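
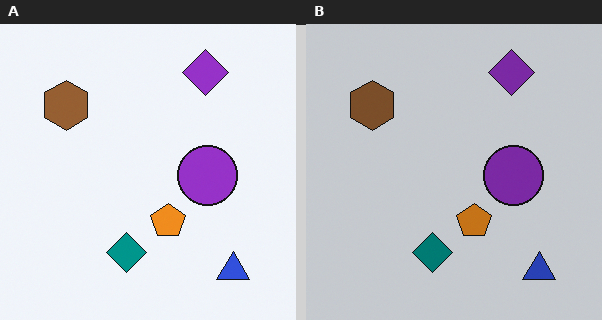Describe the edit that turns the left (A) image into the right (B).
The transformation is: darkened a little.

Every pixel — background and shapes alike — is uniformly darkened.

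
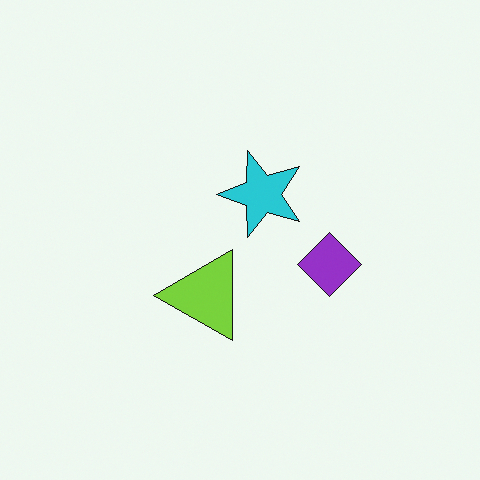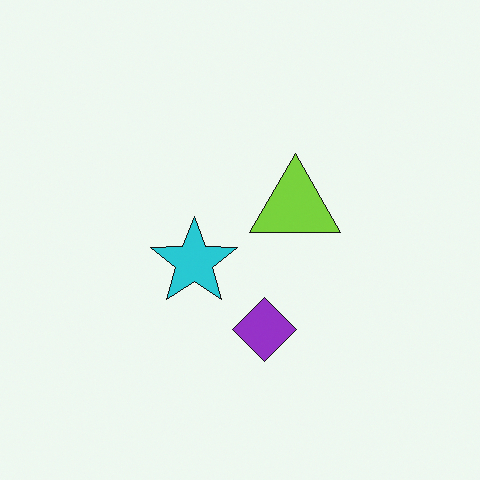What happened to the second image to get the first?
Transposed (reflected across the top-left ↔ bottom-right diagonal).

Shapes have swapped their row and column positions — what was in the top-right is now in the bottom-left — a diagonal reflection.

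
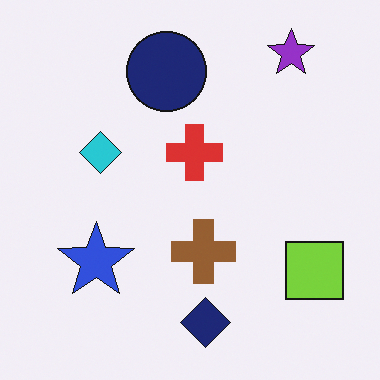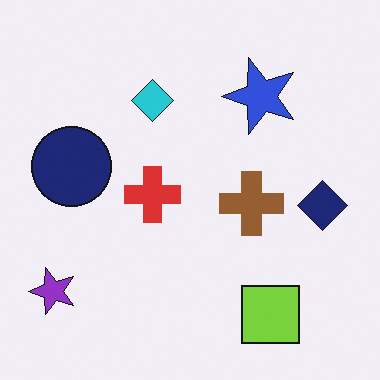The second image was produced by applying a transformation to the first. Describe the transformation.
This is the original image transposed (reflected across the top-left ↔ bottom-right diagonal).

Shapes have swapped their row and column positions — what was in the top-right is now in the bottom-left — a diagonal reflection.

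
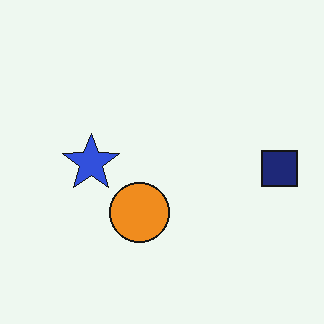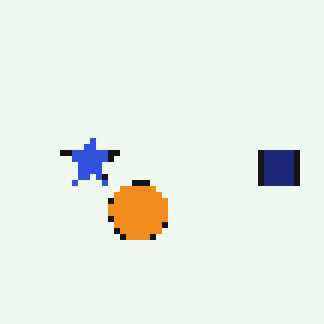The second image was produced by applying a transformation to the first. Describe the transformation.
It was moderately pixelated.

Shapes are reduced to large square blocks; fine edges and outlines are lost — a downscale-then-upscale (mosaic) effect.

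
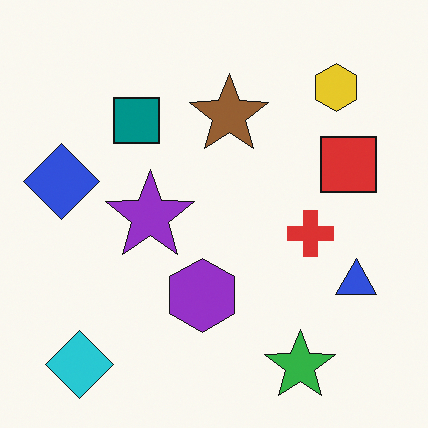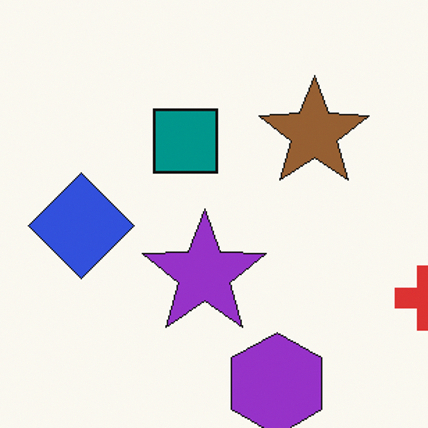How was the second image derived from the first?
It was cropped to a modestly smaller region and rescaled.

The visible shapes are larger and the field of view is narrower; shapes near the original edges may be partly or wholly outside the frame — a crop-and-rescale.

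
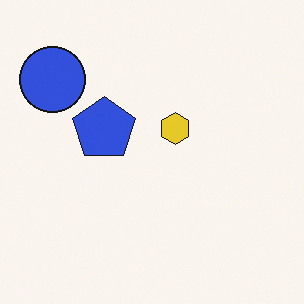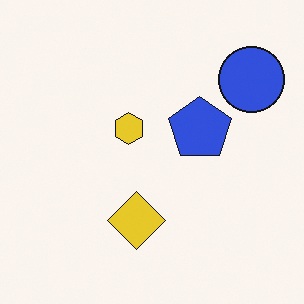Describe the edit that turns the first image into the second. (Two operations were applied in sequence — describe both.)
Flipped horizontally (left ↔ right), then overlaid with an additional yellow diamond.

The blue circle is in the top-left of the first image and the top-right of the second — shapes on opposite sides of the vertical midline have swapped in a mirror flip. A yellow diamond appears in the second image that is absent from the first.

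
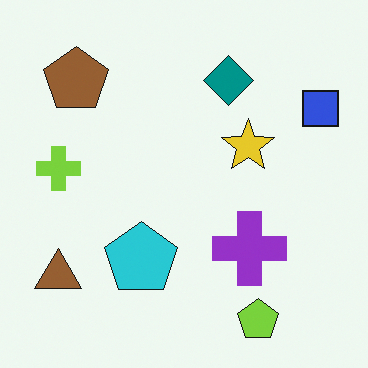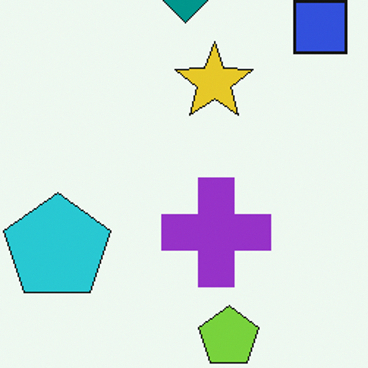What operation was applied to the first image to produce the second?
It was cropped to a modestly smaller region and rescaled.

The visible shapes are larger and the field of view is narrower; shapes near the original edges may be partly or wholly outside the frame — a crop-and-rescale.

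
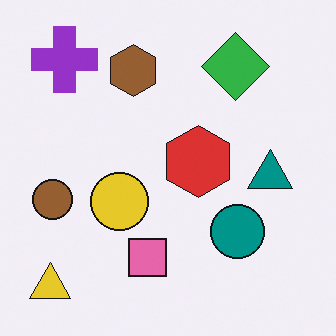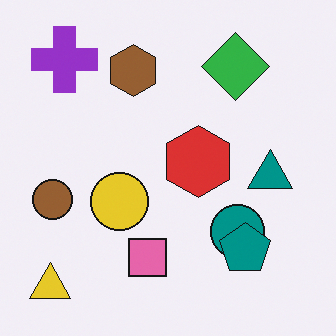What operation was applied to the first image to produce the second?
Overlaid with an additional teal pentagon.

A teal pentagon appears in the second image that is absent from the first.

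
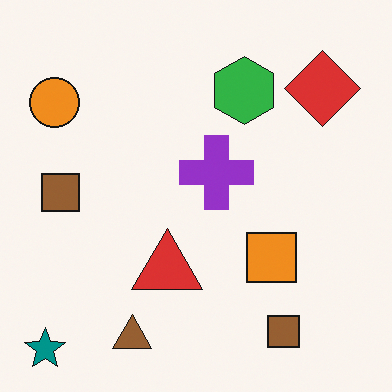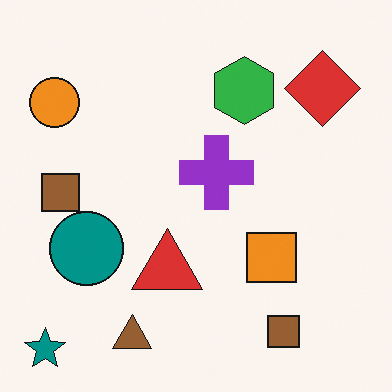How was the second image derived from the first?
The transformation is: overlaid with an additional teal circle.

A teal circle appears in the second image that is absent from the first.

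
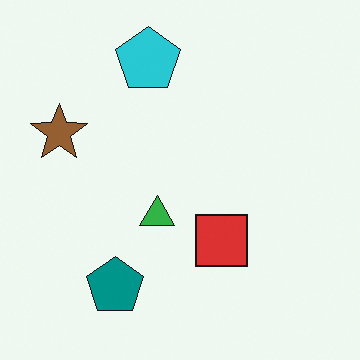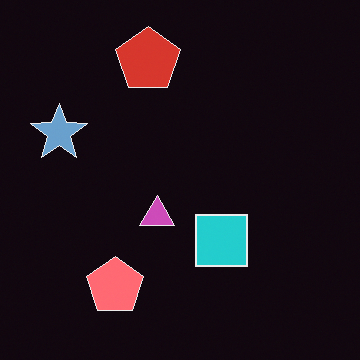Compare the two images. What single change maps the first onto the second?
Color-inverted (negative).

The light background has become dark and every shape's color is its complement — a photographic negative.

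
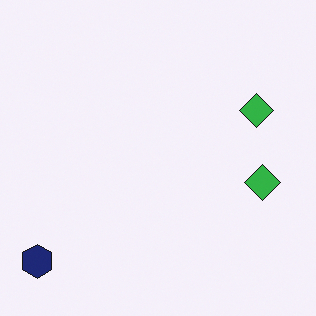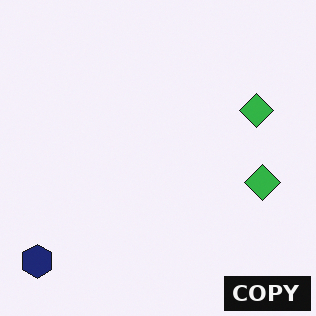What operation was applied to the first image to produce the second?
This is the original image watermarked with the text "COPY" in the lower-right corner.

A dark label reading "COPY" appears in the lower-right corner.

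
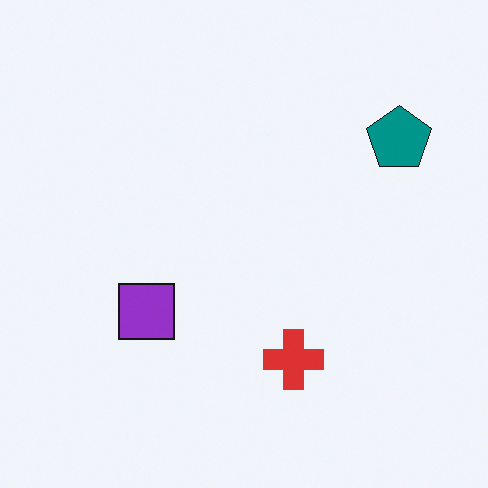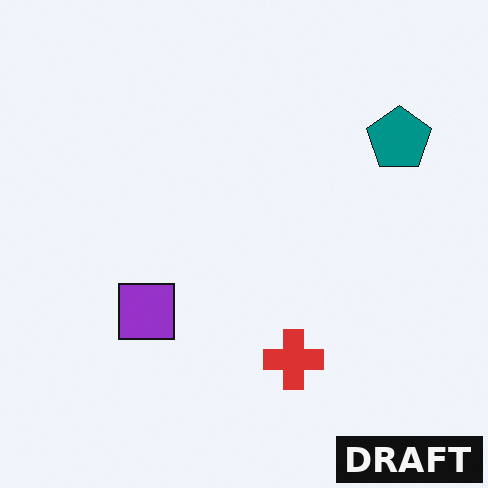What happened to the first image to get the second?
Watermarked with the text "DRAFT" in the lower-right corner.

A dark label reading "DRAFT" appears in the lower-right corner.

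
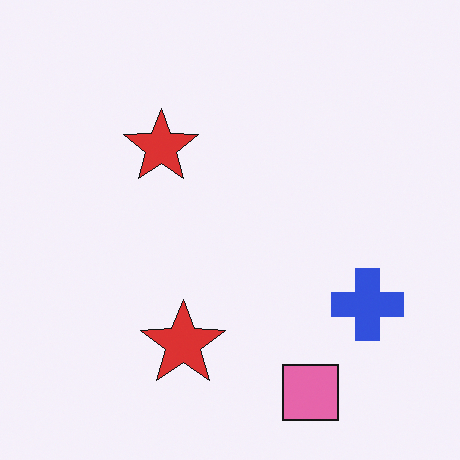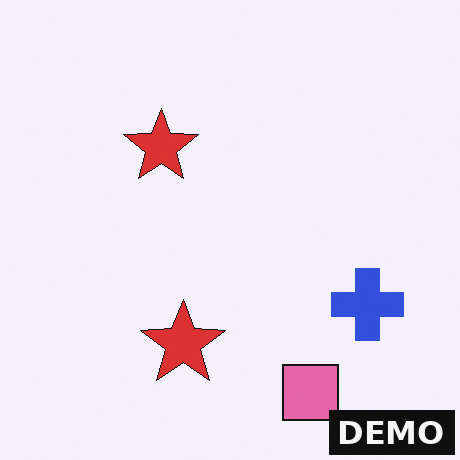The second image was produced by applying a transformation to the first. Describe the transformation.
It was watermarked with the text "DEMO" in the lower-right corner.

A dark label reading "DEMO" appears in the lower-right corner.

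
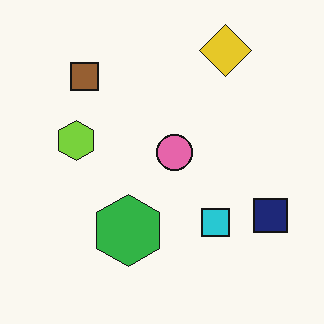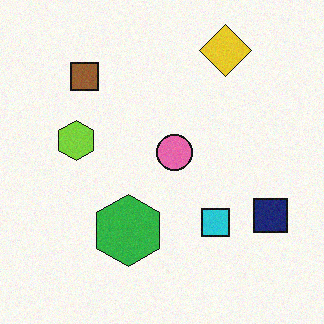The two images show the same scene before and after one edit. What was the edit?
This is the original image degraded with subtle gaussian noise.

Random speckle covers the whole image, including the flat background.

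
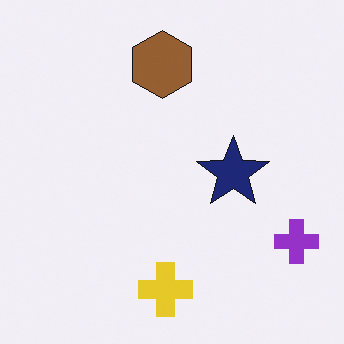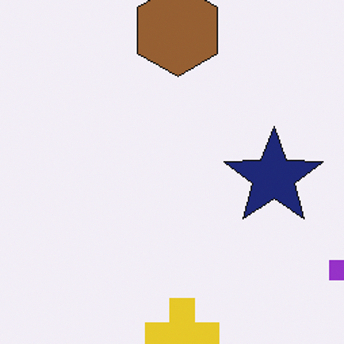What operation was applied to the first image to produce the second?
The second image is the first cropped slightly and scaled back up.

The visible shapes are larger and the field of view is narrower; shapes near the original edges may be partly or wholly outside the frame — a crop-and-rescale.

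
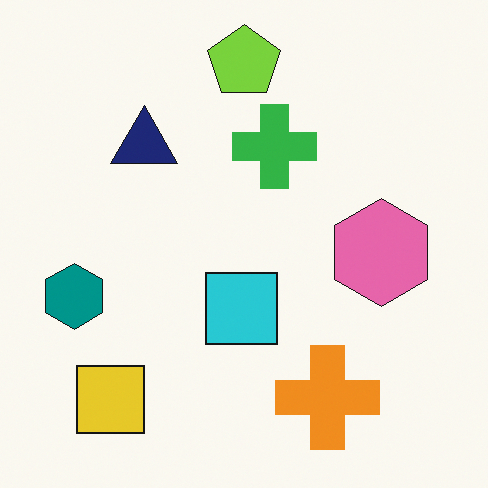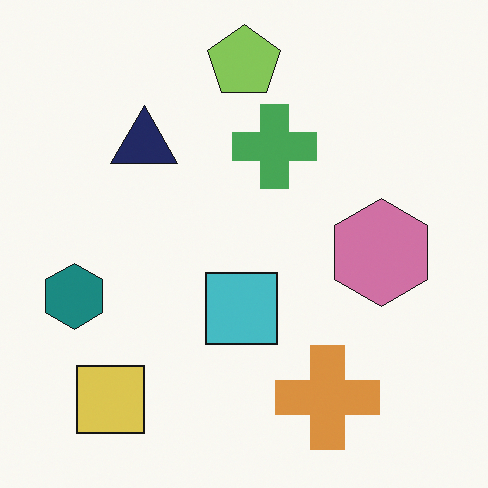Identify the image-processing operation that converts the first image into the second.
The transformation is: slightly desaturated.

All colors are more muted and greyish — a global saturation change.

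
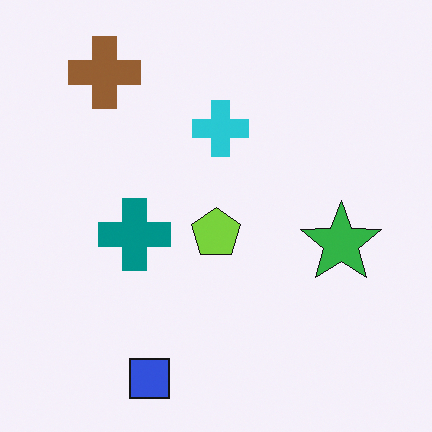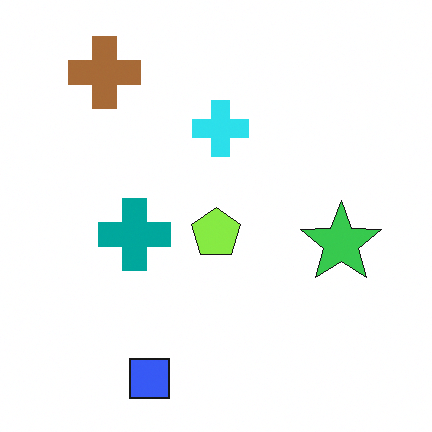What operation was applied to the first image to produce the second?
The image was brightened a little.

Every pixel — background and shapes alike — is uniformly brightened.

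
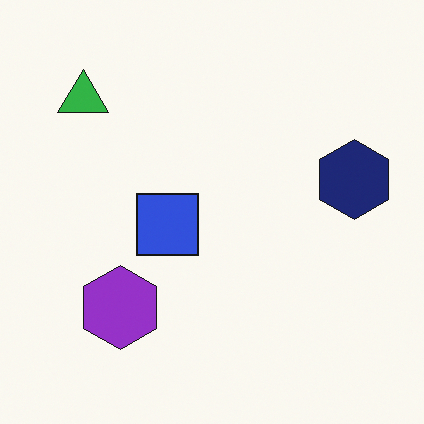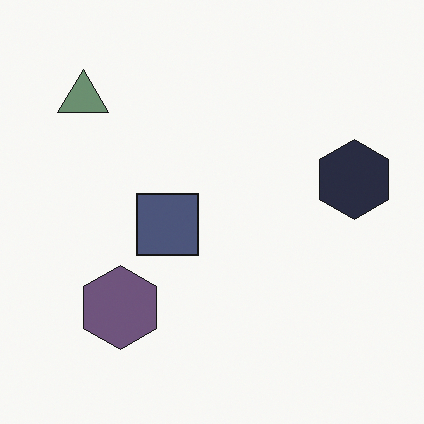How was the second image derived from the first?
The image was made much more muted (saturation change).

All colors are more muted and greyish — a global saturation change.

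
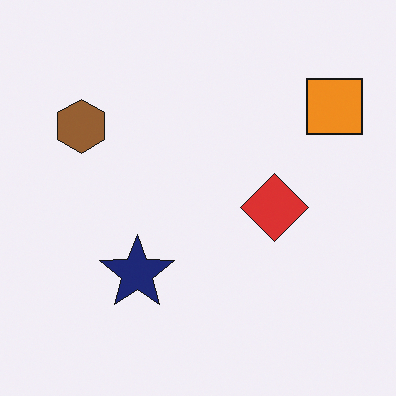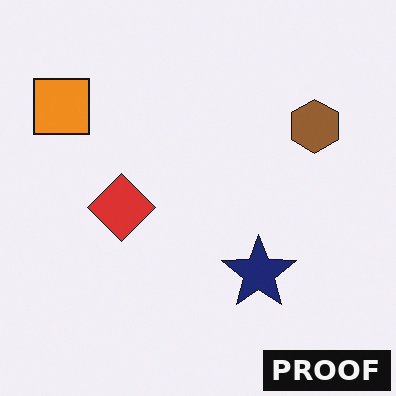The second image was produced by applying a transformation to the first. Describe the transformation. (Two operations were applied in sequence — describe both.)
The second image is the first flipped horizontally (left ↔ right), then watermarked with the text "PROOF" in the lower-right corner.

The orange square is in the top-right of the first image and the top-left of the second — shapes on opposite sides of the vertical midline have swapped in a mirror flip. A dark label reading "PROOF" appears in the lower-right corner.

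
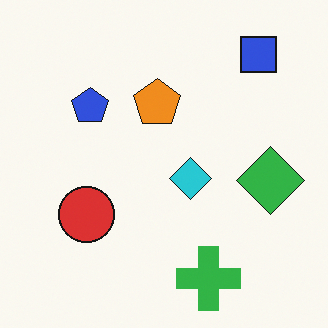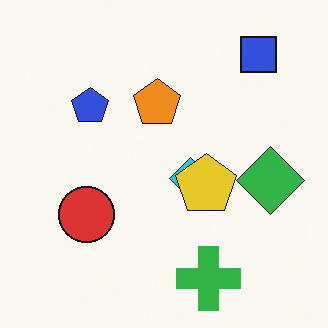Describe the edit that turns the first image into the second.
The second image is the first overlaid with an additional yellow pentagon.

A yellow pentagon appears in the second image that is absent from the first.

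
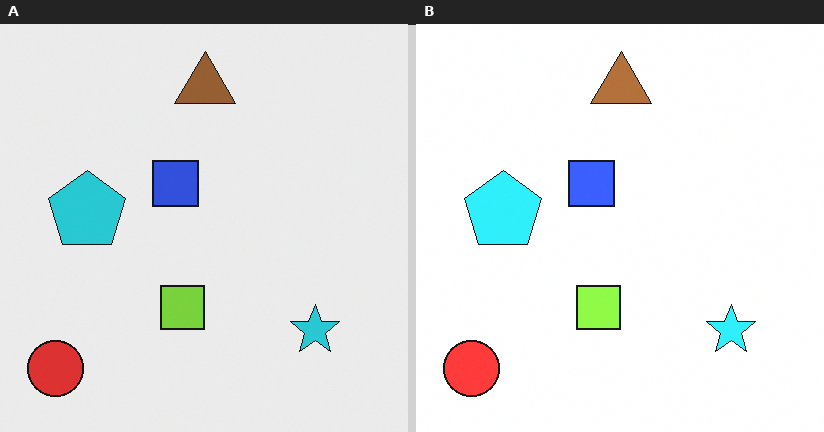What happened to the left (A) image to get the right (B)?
Brightened a little.

Every pixel — background and shapes alike — is uniformly brightened.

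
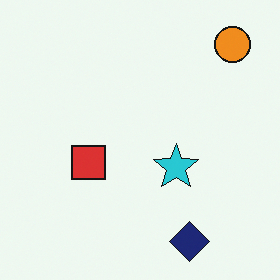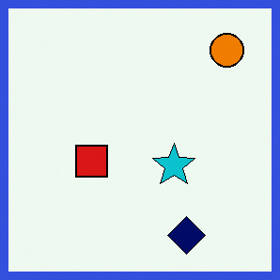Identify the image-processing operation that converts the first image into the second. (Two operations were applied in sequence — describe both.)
The image was given slightly increased contrast, then framed with a blue border.

Tones are pushed away from mid-grey across the whole image — a global contrast change. A solid blue frame runs around the edge of the second image, with the content slightly shrunk inside it.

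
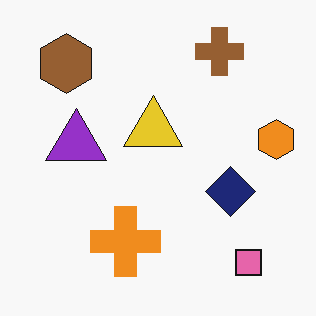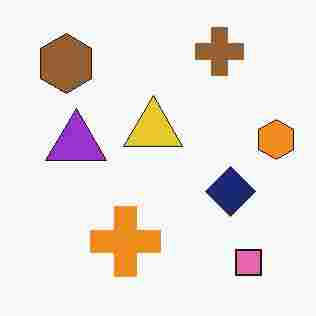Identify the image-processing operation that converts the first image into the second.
The second image is the first degraded with heavy JPEG compression.

Blocky 8×8 compression artifacts appear around shape edges and the flat background shows ringing — characteristic JPEG degradation.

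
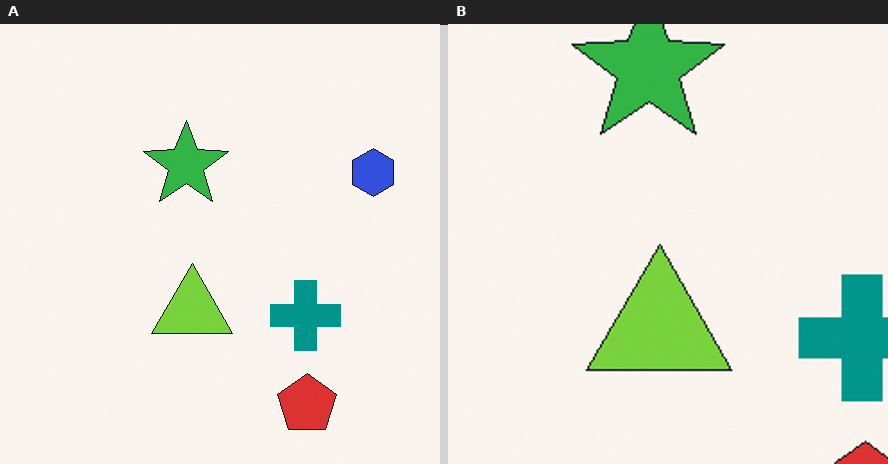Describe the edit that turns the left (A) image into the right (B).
The image was cropped tightly and scaled back up.

The visible shapes are larger and the field of view is narrower; shapes near the original edges may be partly or wholly outside the frame — a crop-and-rescale.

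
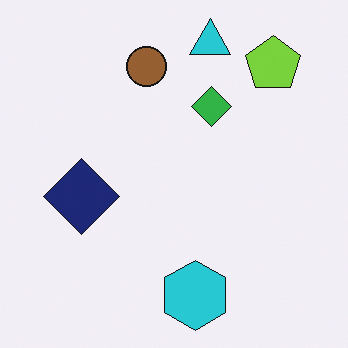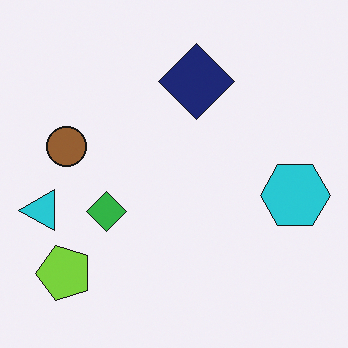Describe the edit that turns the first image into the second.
This is the original image transposed (reflected across the top-left ↔ bottom-right diagonal).

Shapes have swapped their row and column positions — what was in the top-right is now in the bottom-left — a diagonal reflection.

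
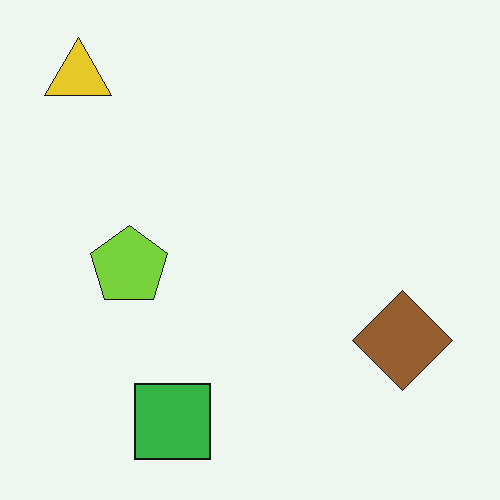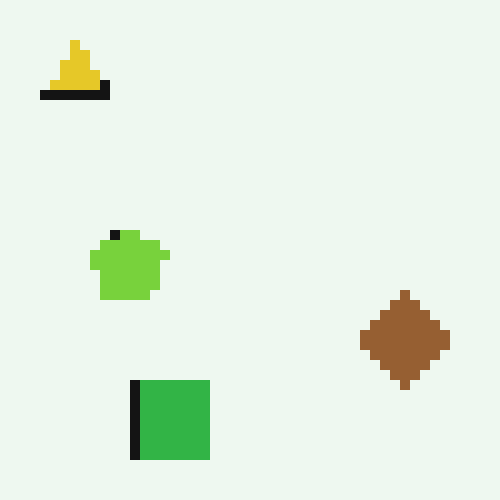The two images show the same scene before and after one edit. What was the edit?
The image was heavily pixelated into large blocks.

Shapes are reduced to large square blocks; fine edges and outlines are lost — a downscale-then-upscale (mosaic) effect.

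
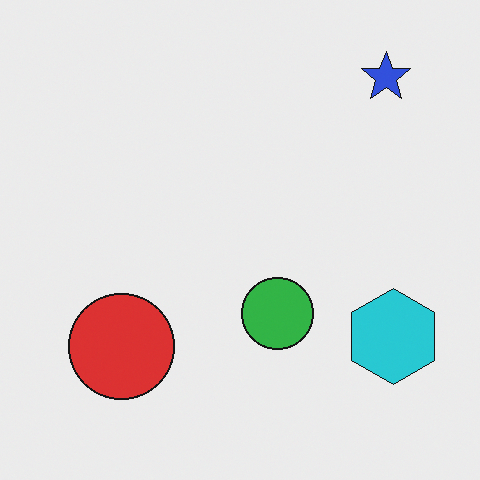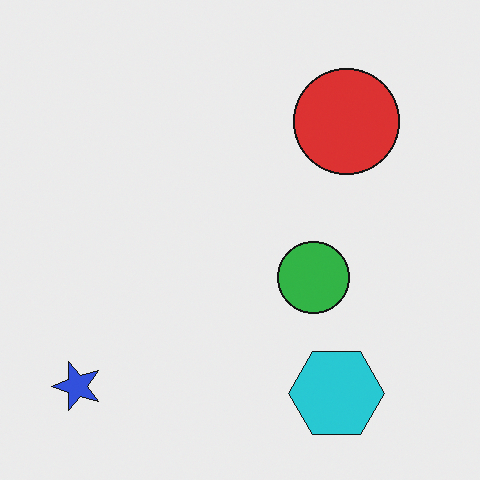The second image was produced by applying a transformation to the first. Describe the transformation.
The image was transposed (reflected across the top-left ↔ bottom-right diagonal).

Shapes have swapped their row and column positions — what was in the top-right is now in the bottom-left — a diagonal reflection.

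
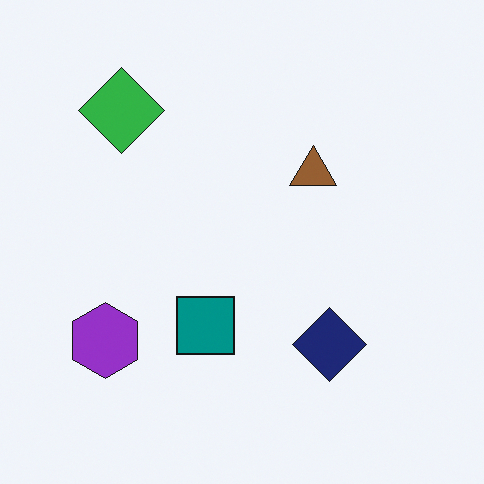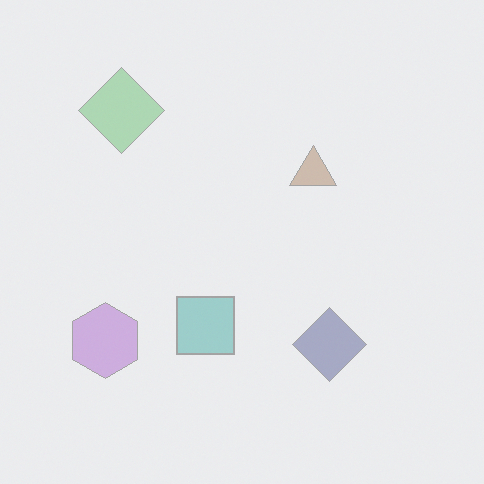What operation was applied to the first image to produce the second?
Washed out (contrast reduced).

Tones are pushed toward mid-grey across the whole image — a global contrast change.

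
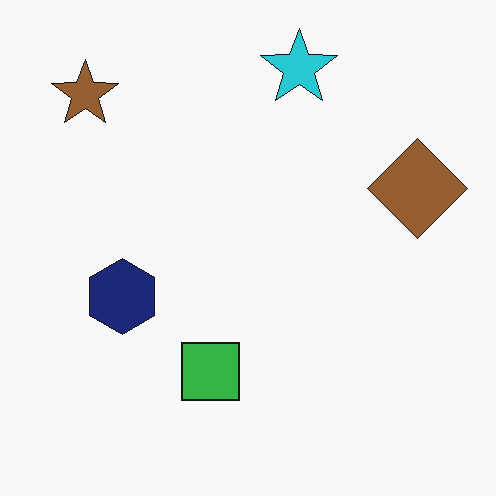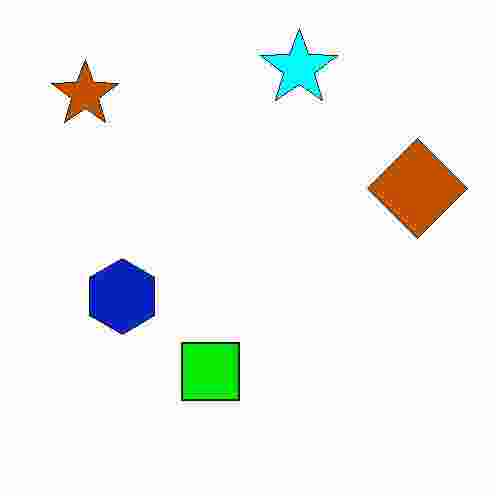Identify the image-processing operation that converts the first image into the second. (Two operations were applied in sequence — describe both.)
Made much more vivid (saturation change), then degraded with heavy JPEG compression.

All colors are more vivid — a global saturation change. Blocky 8×8 compression artifacts appear around shape edges and the flat background shows ringing — characteristic JPEG degradation.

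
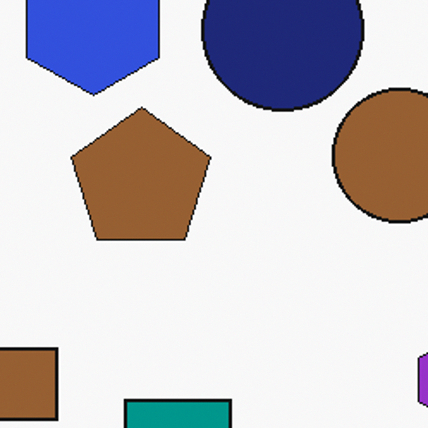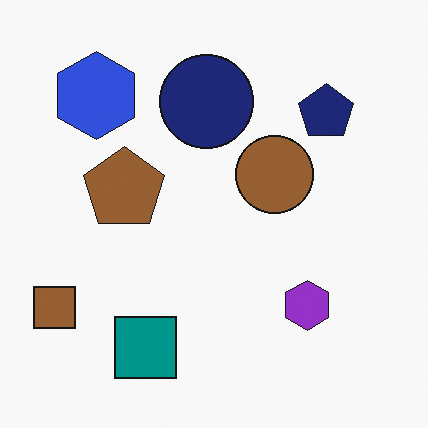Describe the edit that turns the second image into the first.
The image was cropped to a noticeably smaller region and rescaled.

The visible shapes are larger and the field of view is narrower; shapes near the original edges may be partly or wholly outside the frame — a crop-and-rescale.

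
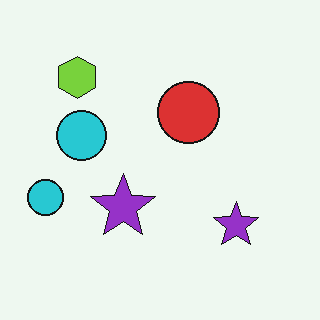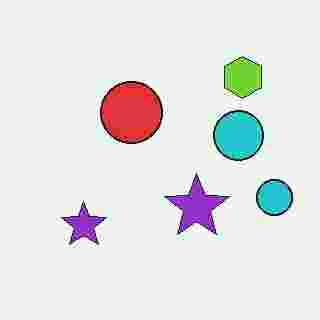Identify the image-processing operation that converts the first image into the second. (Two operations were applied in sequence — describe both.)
This is the original image flipped horizontally (left ↔ right), then heavily JPEG-compressed with obvious blocking artifacts.

The lime hexagon is in the top-left of the first image and the top-right of the second — shapes on opposite sides of the vertical midline have swapped in a mirror flip. Blocky 8×8 compression artifacts appear around shape edges and the flat background shows ringing — characteristic JPEG degradation.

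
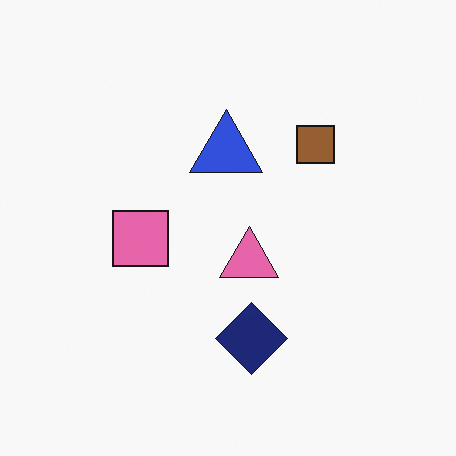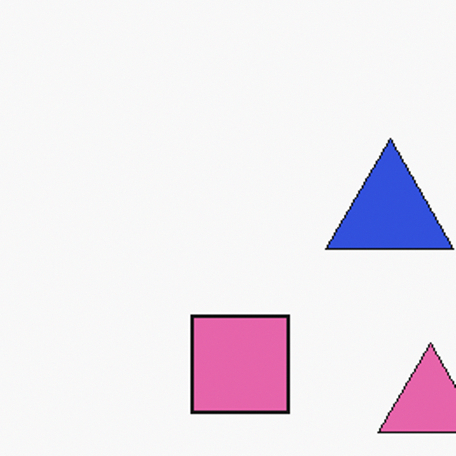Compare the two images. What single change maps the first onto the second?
The second image is the first cropped tightly and scaled back up.

The visible shapes are larger and the field of view is narrower; shapes near the original edges may be partly or wholly outside the frame — a crop-and-rescale.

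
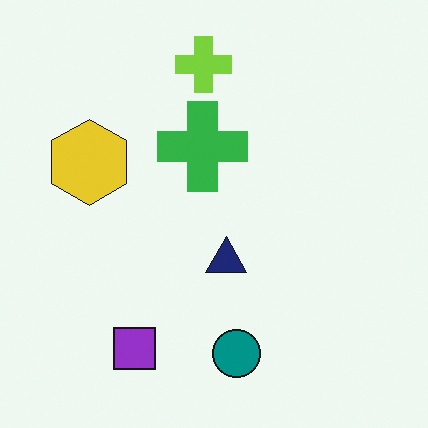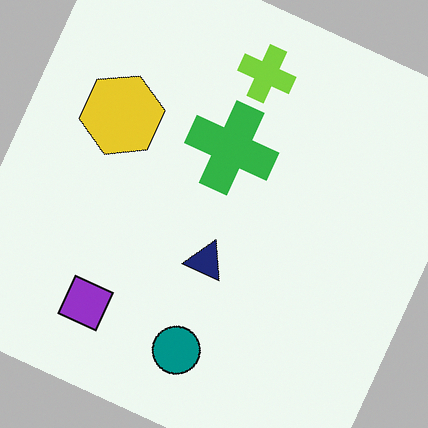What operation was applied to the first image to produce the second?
The image was rotated clockwise by a moderate amount.

Every shape is tilted by the same angle and the image corners show triangular fill wedges — a whole-image rotation by a non-right angle.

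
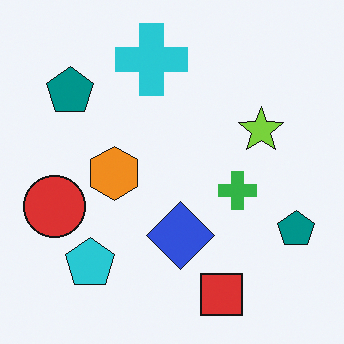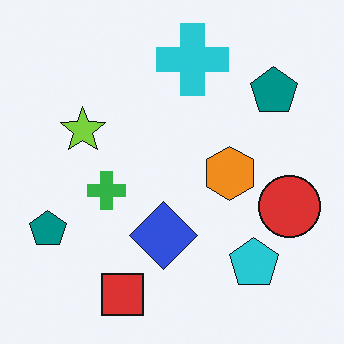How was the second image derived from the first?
The second image is the first flipped horizontally (left ↔ right).

The red circle is in the left of the first image and the right of the second — shapes on opposite sides of the vertical midline have swapped in a mirror flip.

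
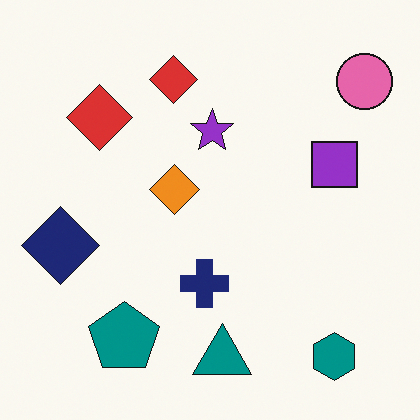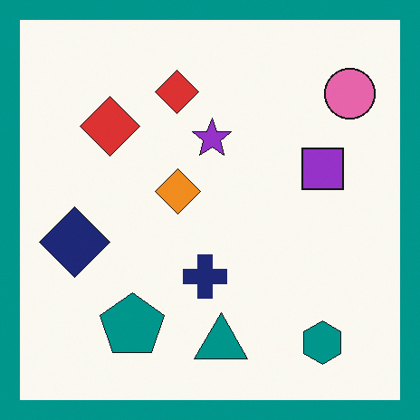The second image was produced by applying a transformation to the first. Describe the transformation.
Framed with a teal border.

A solid teal frame runs around the edge of the second image, with the content slightly shrunk inside it.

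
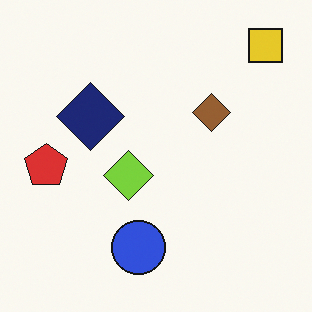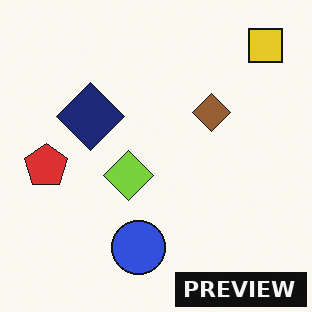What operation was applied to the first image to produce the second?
Watermarked with the text "PREVIEW" in the lower-right corner.

A dark label reading "PREVIEW" appears in the lower-right corner.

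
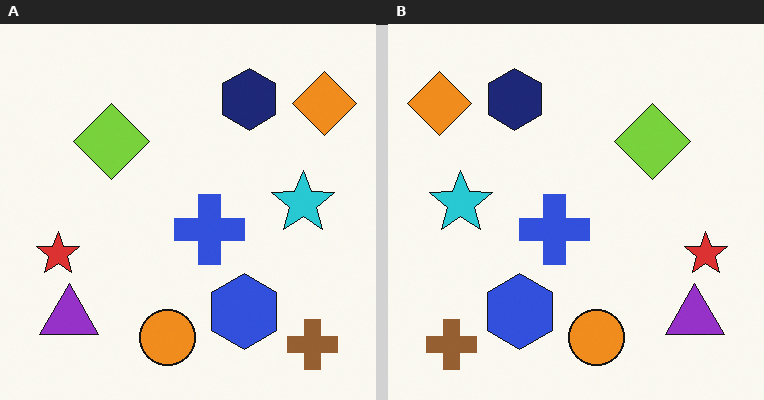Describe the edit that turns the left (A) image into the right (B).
The transformation is: flipped horizontally (left ↔ right).

The orange diamond is in the top-right of the left (A) image and the top-left of the right (B) — shapes on opposite sides of the vertical midline have swapped in a mirror flip.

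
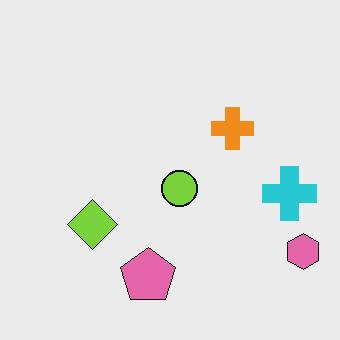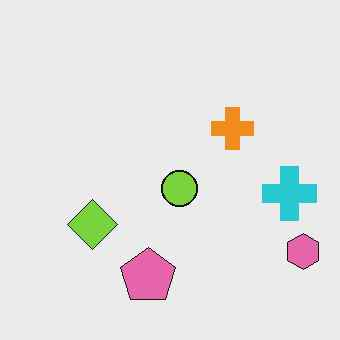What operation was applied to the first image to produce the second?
This is the original image JPEG-compressed with visible artifacts.

Blocky 8×8 compression artifacts appear around shape edges and the flat background shows ringing — characteristic JPEG degradation.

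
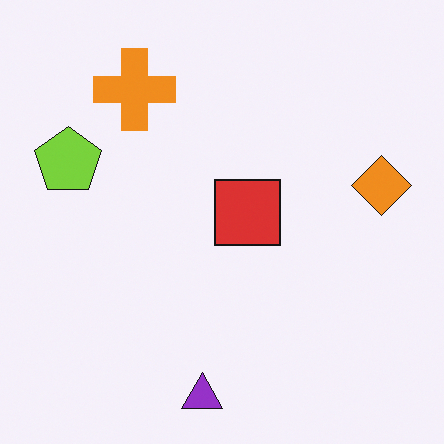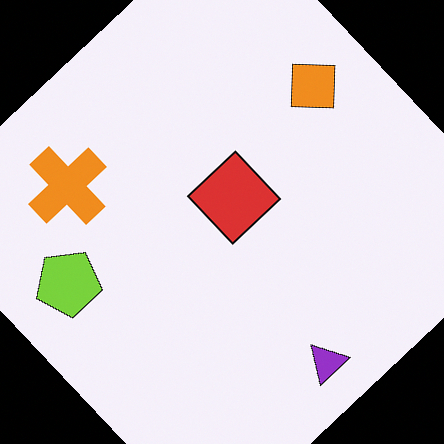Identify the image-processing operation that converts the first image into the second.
The image was rotated counter-clockwise by a large amount — several tens of degrees.

Every shape is tilted by the same angle and the image corners show triangular fill wedges — a whole-image rotation by a non-right angle.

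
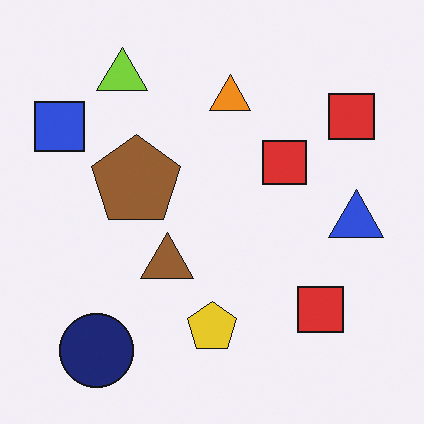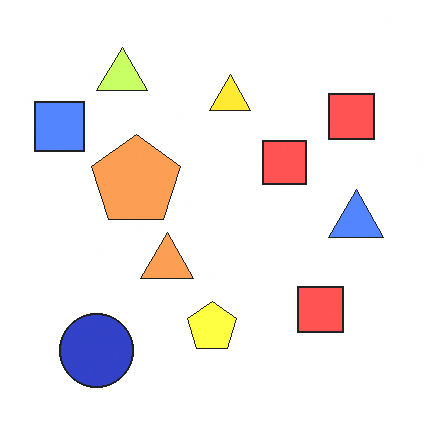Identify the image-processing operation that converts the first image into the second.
This is the original image substantially brightened.

Every pixel — background and shapes alike — is uniformly brightened.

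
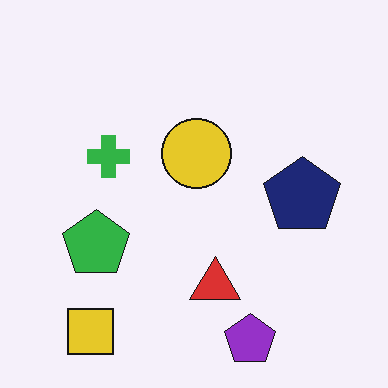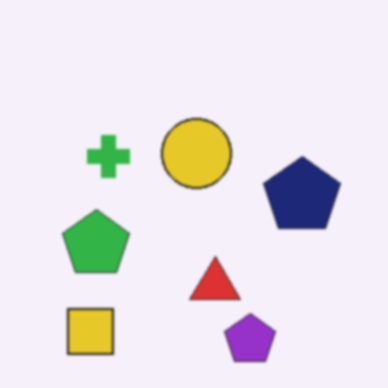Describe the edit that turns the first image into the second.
Slightly softened.

Shape edges and outlines are uniformly softened across the whole image.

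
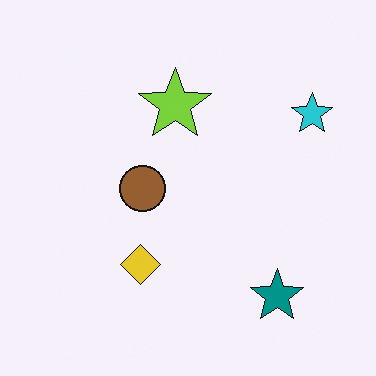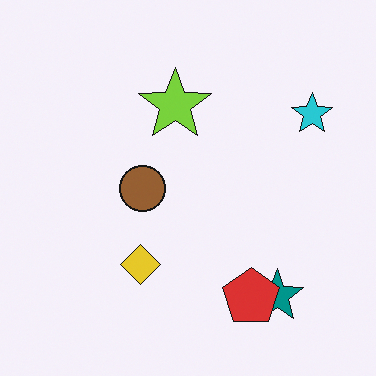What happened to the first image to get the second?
Overlaid with an additional red pentagon.

A red pentagon appears in the second image that is absent from the first.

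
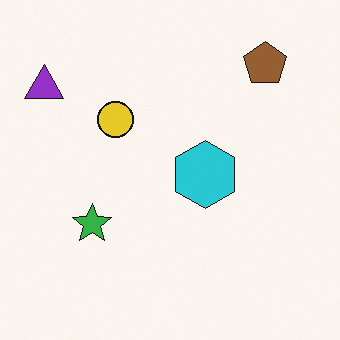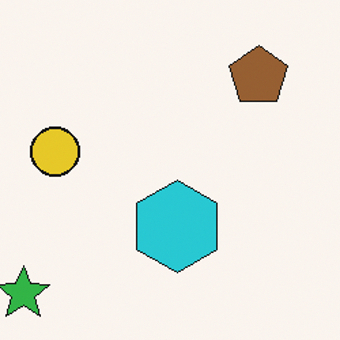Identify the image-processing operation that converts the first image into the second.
Cropped slightly and scaled back up.

The visible shapes are larger and the field of view is narrower; shapes near the original edges may be partly or wholly outside the frame — a crop-and-rescale.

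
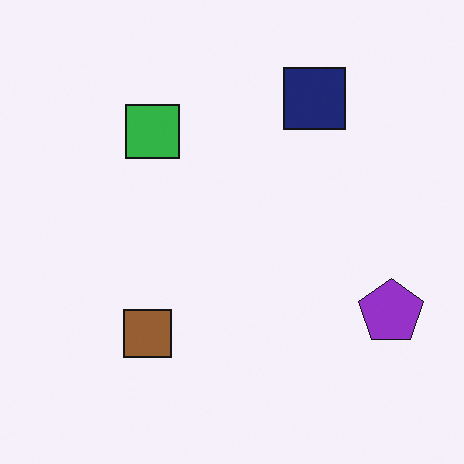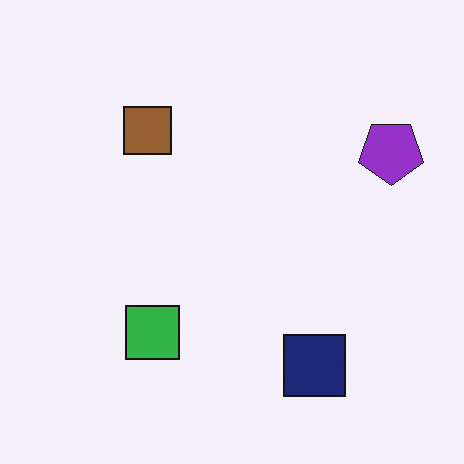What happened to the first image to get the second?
The image was flipped vertically (top ↔ bottom).

The navy square is in the top-right of the first image and the bottom-right of the second — shapes on opposite sides of the horizontal midline have swapped in a mirror flip.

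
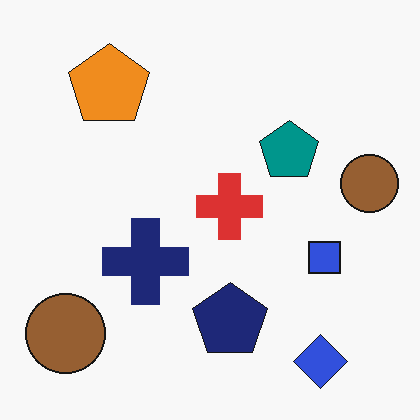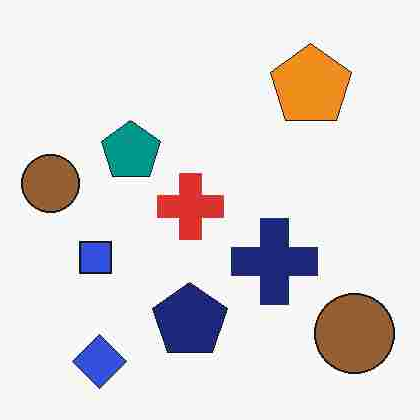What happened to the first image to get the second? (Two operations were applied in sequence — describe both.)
The transformation is: heavily JPEG-compressed with obvious blocking artifacts, then flipped horizontally (left ↔ right).

Blocky 8×8 compression artifacts appear around shape edges and the flat background shows ringing — characteristic JPEG degradation. The blue square is in the right of the first image and the left of the second — shapes on opposite sides of the vertical midline have swapped in a mirror flip.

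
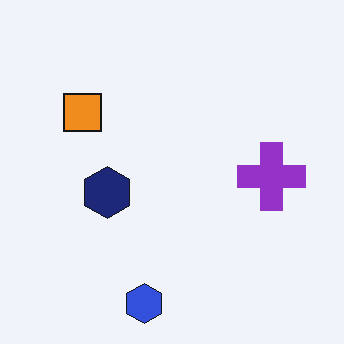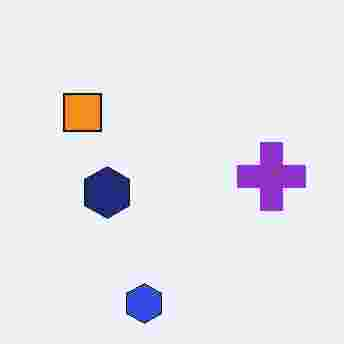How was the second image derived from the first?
Degraded with heavy JPEG compression.

Blocky 8×8 compression artifacts appear around shape edges and the flat background shows ringing — characteristic JPEG degradation.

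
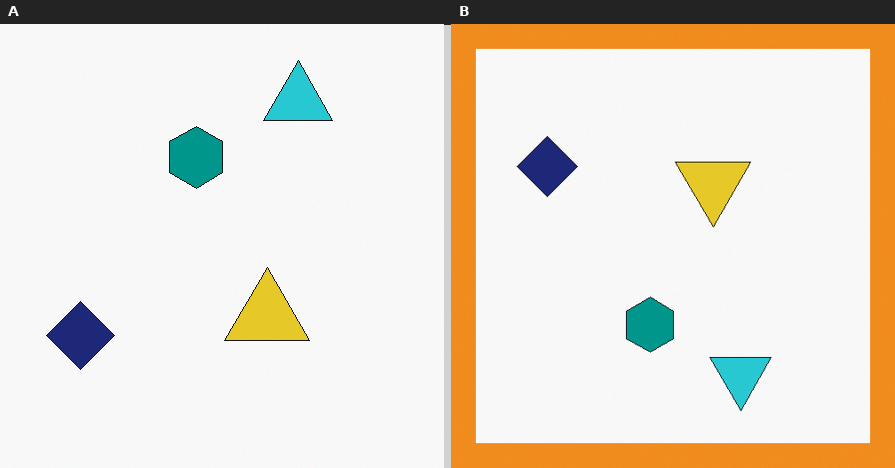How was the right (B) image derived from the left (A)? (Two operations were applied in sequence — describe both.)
The transformation is: flipped vertically (top ↔ bottom), then framed with a orange border.

The cyan triangle is in the top-right of the left (A) image and the bottom-right of the right (B) — shapes on opposite sides of the horizontal midline have swapped in a mirror flip. A solid orange frame runs around the edge of the right (B) image, with the content slightly shrunk inside it.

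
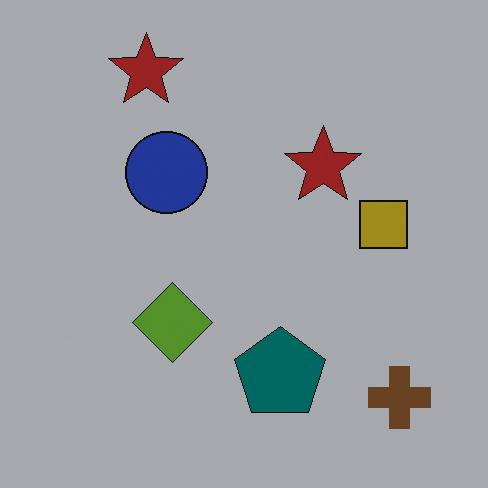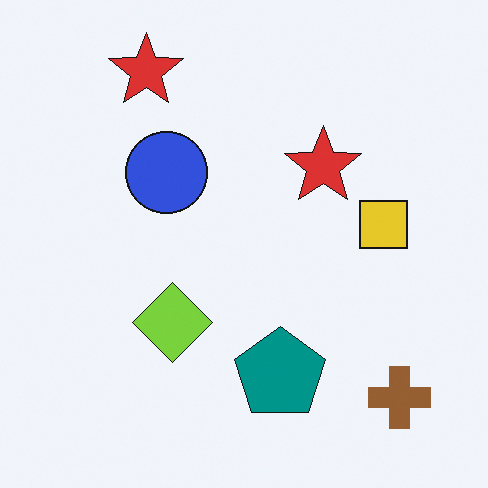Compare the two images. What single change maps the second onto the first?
Noticeably darkened.

Every pixel — background and shapes alike — is uniformly darkened.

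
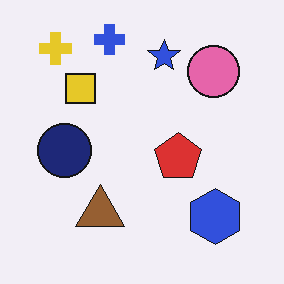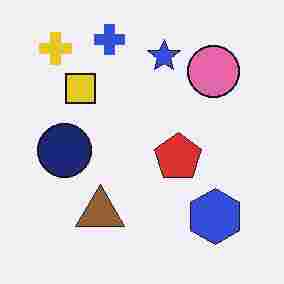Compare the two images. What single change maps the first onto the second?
The transformation is: degraded with heavy JPEG compression.

Blocky 8×8 compression artifacts appear around shape edges and the flat background shows ringing — characteristic JPEG degradation.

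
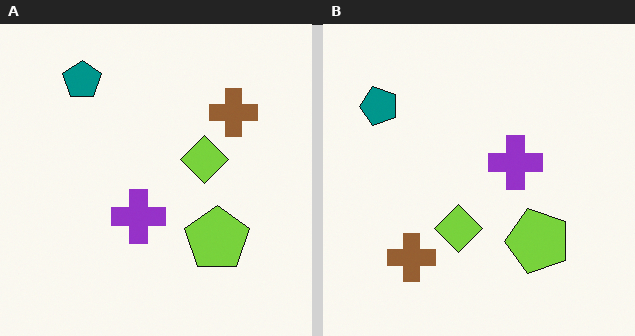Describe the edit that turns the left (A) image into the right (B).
This is the original image transposed (reflected across the top-left ↔ bottom-right diagonal).

Shapes have swapped their row and column positions — what was in the top-right is now in the bottom-left — a diagonal reflection.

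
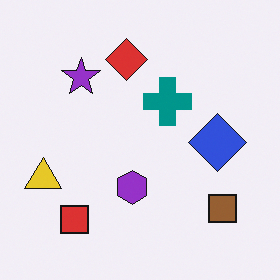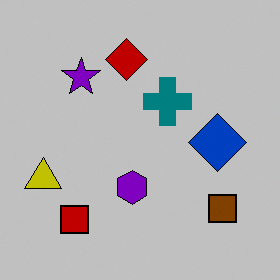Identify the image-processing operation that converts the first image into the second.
The transformation is: heavily posterized to just a handful of flat colors.

Each flat color has snapped to a coarser quantized level — most visibly, the near-white background has dropped to a flat grey.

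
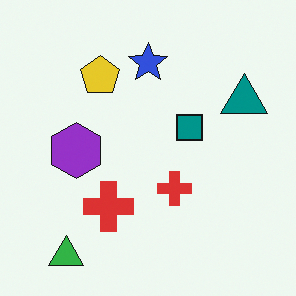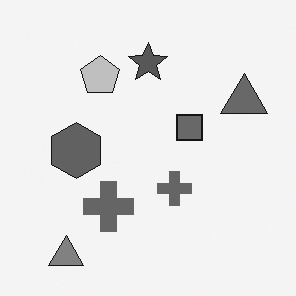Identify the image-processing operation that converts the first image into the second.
The second image is the first converted to grayscale.

All color is removed — every shape is now a shade of grey.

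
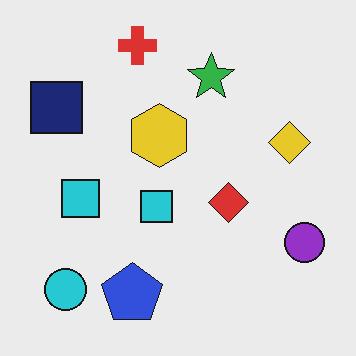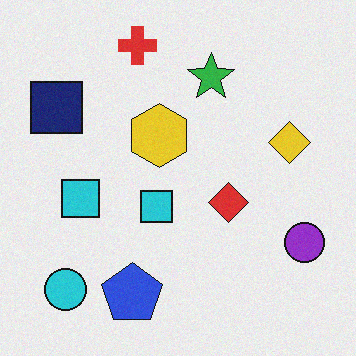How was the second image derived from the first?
The second image is the first degraded with light additive noise.

Random speckle covers the whole image, including the flat background.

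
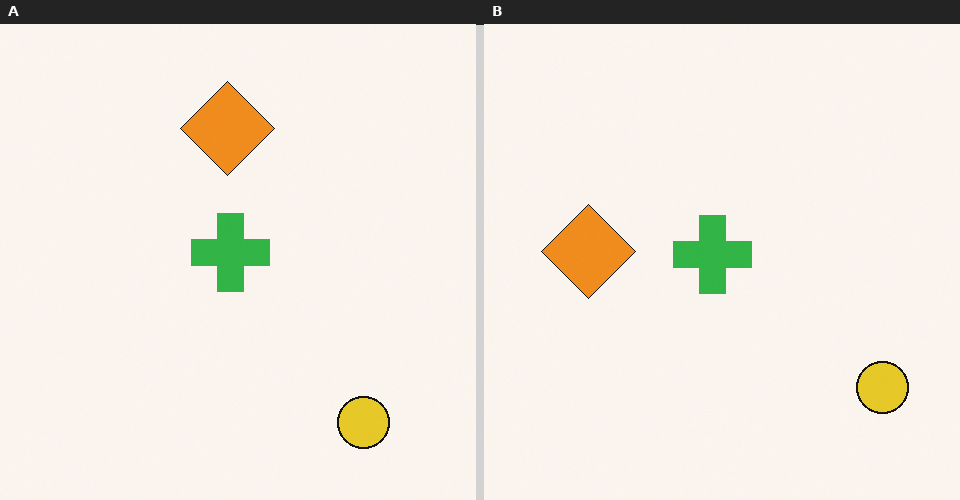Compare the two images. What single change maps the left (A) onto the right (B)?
Transposed (reflected across the top-left ↔ bottom-right diagonal).

Shapes have swapped their row and column positions — what was in the top-right is now in the bottom-left — a diagonal reflection.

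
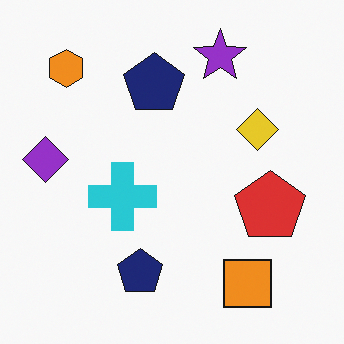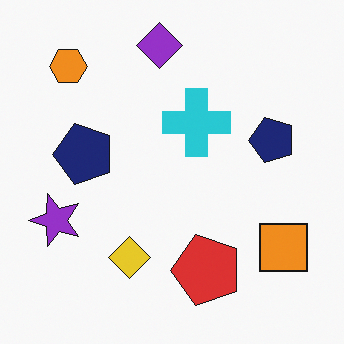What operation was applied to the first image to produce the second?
The image was transposed (reflected across the top-left ↔ bottom-right diagonal).

Shapes have swapped their row and column positions — what was in the top-right is now in the bottom-left — a diagonal reflection.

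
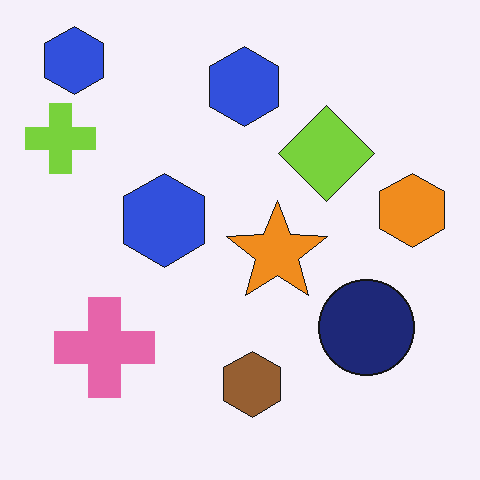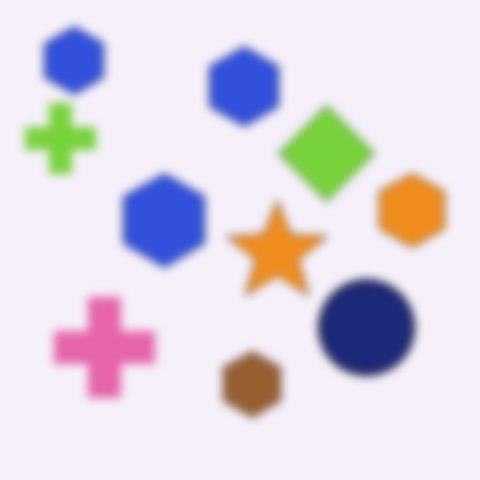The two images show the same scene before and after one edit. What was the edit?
Moderately blurred.

Shape edges and outlines are uniformly softened across the whole image.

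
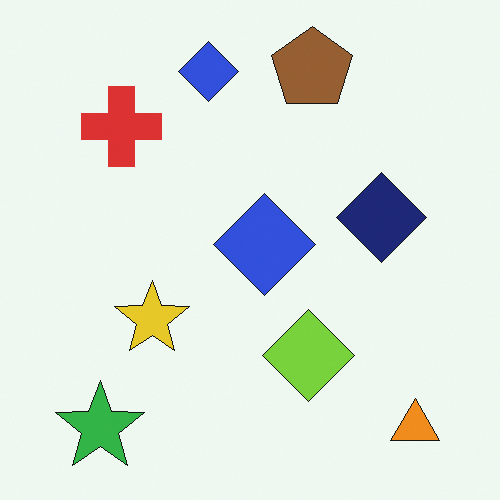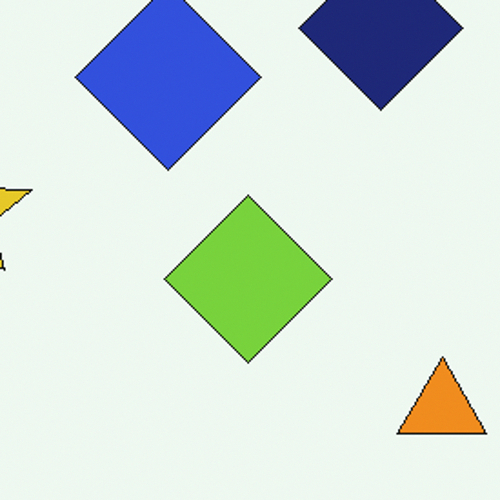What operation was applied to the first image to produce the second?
The transformation is: cropped tightly and scaled back up.

The visible shapes are larger and the field of view is narrower; shapes near the original edges may be partly or wholly outside the frame — a crop-and-rescale.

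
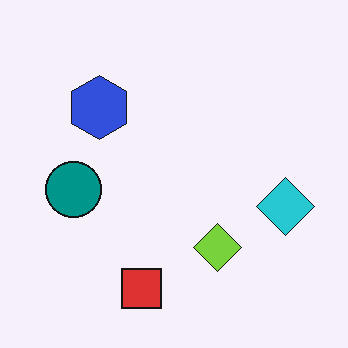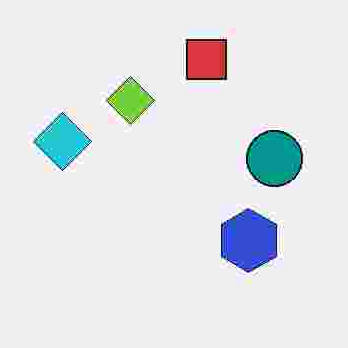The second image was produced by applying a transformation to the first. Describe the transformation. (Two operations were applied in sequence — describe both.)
The transformation is: degraded with heavy JPEG compression, then rotated 180°.

Blocky 8×8 compression artifacts appear around shape edges and the flat background shows ringing — characteristic JPEG degradation. The red square sits in the bottom of the first image and the top of the second — consistent with a whole-image 180° rotation.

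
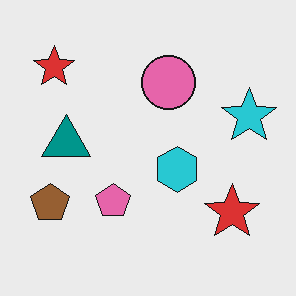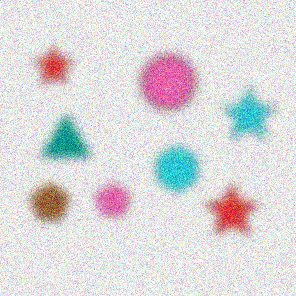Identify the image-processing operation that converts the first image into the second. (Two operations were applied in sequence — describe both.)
Moderately blurred, then degraded with moderate additive noise.

Shape edges and outlines are uniformly softened across the whole image. Random speckle covers the whole image, including the flat background.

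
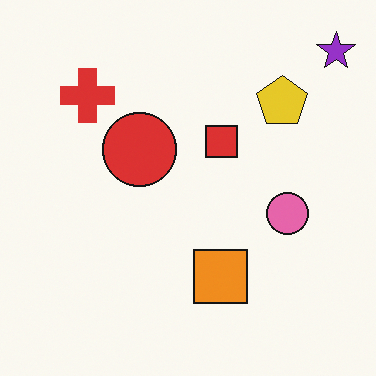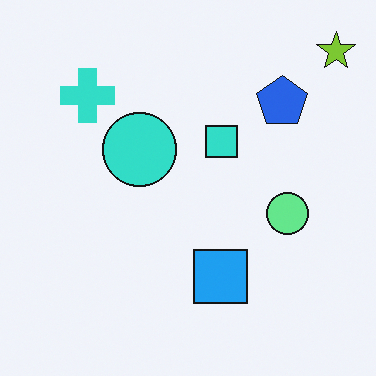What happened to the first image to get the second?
This is the original image hue-shifted by a large amount.

Every shape's color has rotated by the same amount around the hue wheel — a uniform hue shift.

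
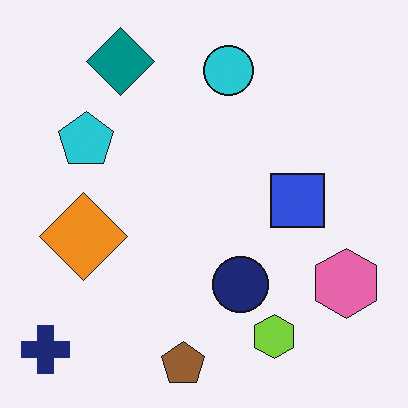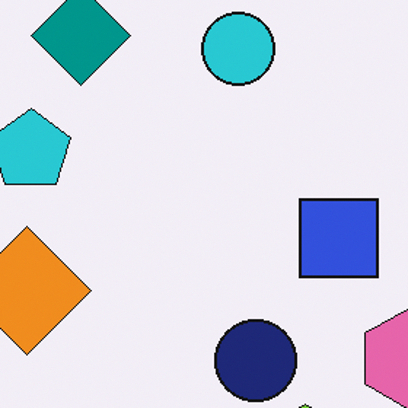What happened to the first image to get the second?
The second image is the first cropped to a modestly smaller region and rescaled.

The visible shapes are larger and the field of view is narrower; shapes near the original edges may be partly or wholly outside the frame — a crop-and-rescale.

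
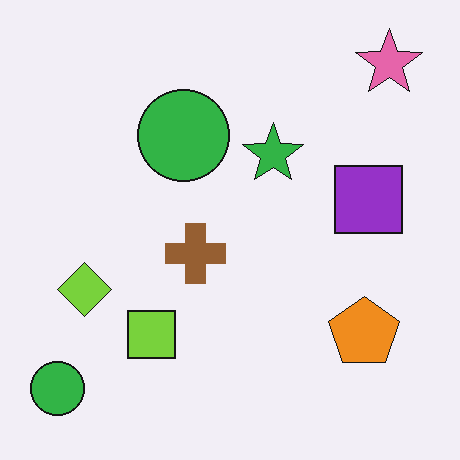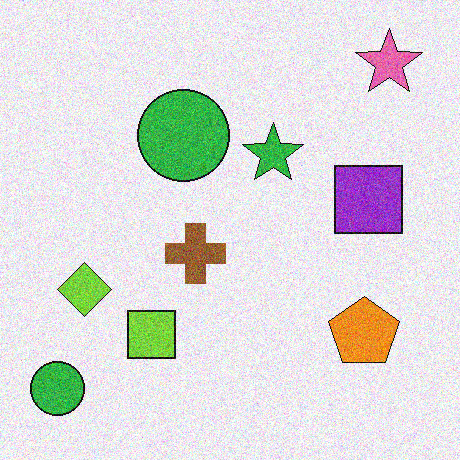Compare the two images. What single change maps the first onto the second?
The second image is the first degraded with moderate additive noise.

Random speckle covers the whole image, including the flat background.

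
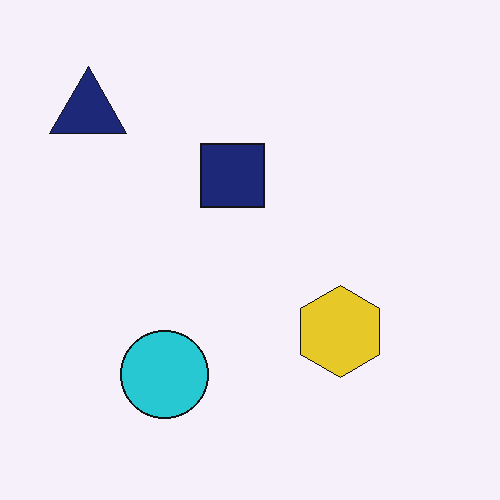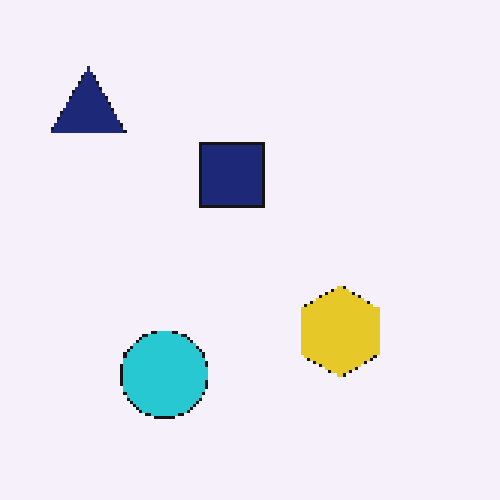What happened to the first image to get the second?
Lightly pixelated (a mild mosaic effect).

Shapes are reduced to large square blocks; fine edges and outlines are lost — a downscale-then-upscale (mosaic) effect.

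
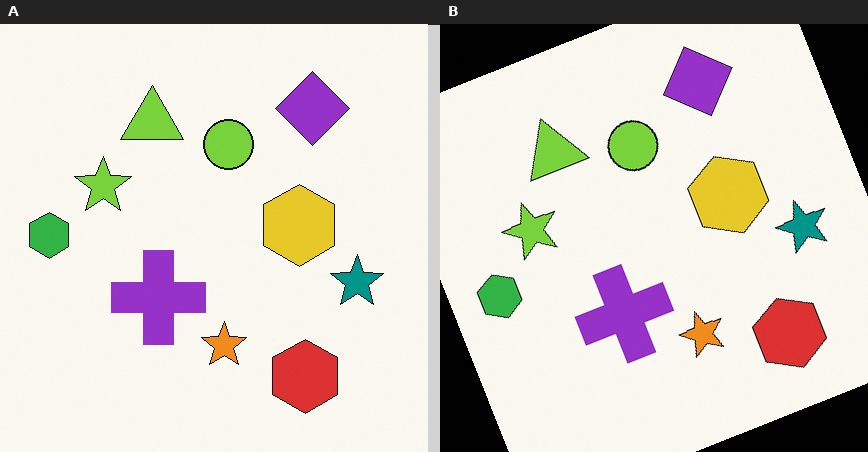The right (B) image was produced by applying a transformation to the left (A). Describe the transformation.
The right (B) image is the left (A) rotated counter-clockwise by a clearly visible amount.

Every shape is tilted by the same angle and the image corners show triangular fill wedges — a whole-image rotation by a non-right angle.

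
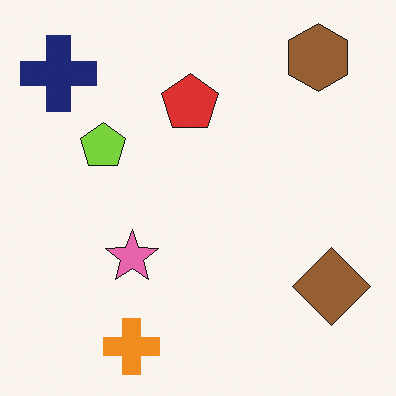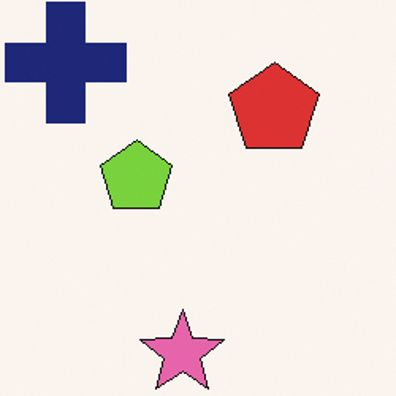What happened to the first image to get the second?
The second image is the first cropped to a modestly smaller region and rescaled.

The visible shapes are larger and the field of view is narrower; shapes near the original edges may be partly or wholly outside the frame — a crop-and-rescale.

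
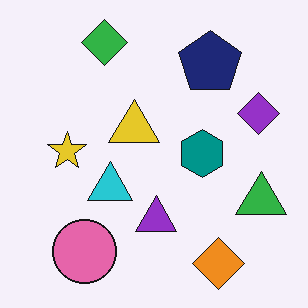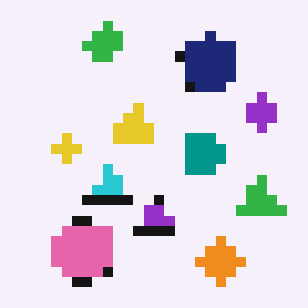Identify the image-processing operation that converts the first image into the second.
It was heavily pixelated into large blocks.

Shapes are reduced to large square blocks; fine edges and outlines are lost — a downscale-then-upscale (mosaic) effect.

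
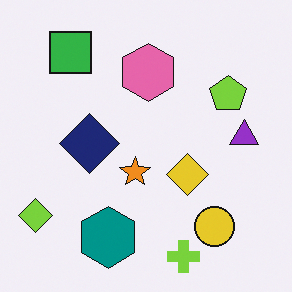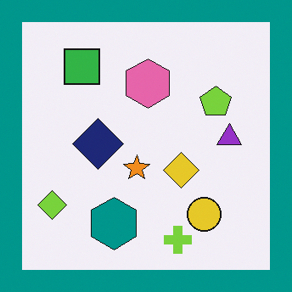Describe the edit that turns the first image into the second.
Framed with a teal border.

A solid teal frame runs around the edge of the second image, with the content slightly shrunk inside it.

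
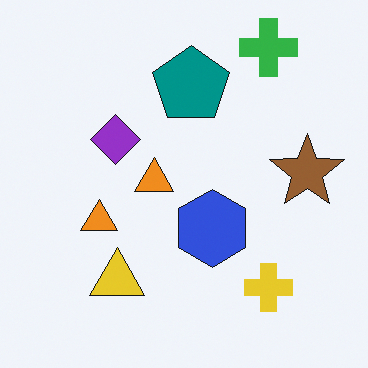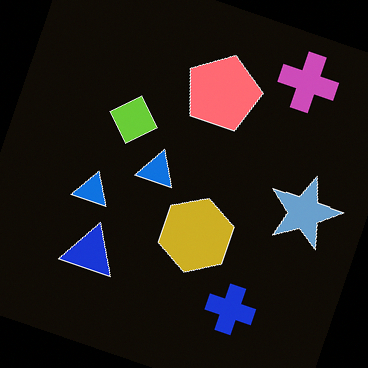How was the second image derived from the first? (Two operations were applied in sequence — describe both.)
This is the original image color-inverted (negative), then rotated clockwise by a moderate amount.

The light background has become dark and every shape's color is its complement — a photographic negative. Every shape is tilted by the same angle and the image corners show triangular fill wedges — a whole-image rotation by a non-right angle.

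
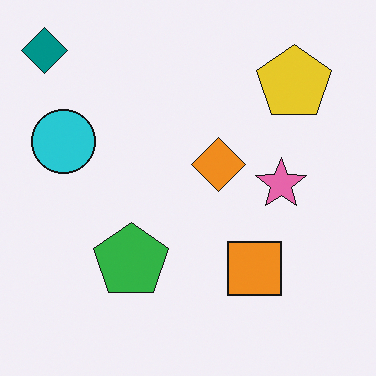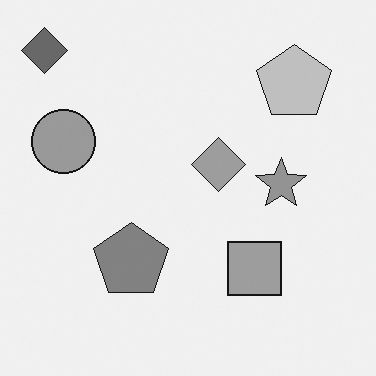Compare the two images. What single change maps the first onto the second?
This is the original image converted to grayscale.

All color is removed — every shape is now a shade of grey.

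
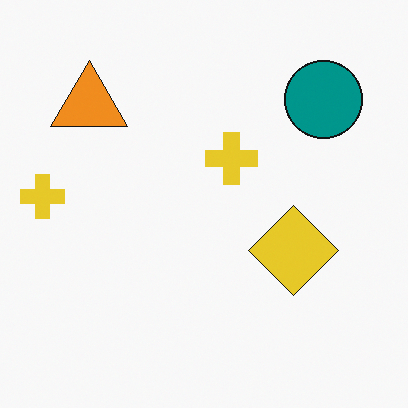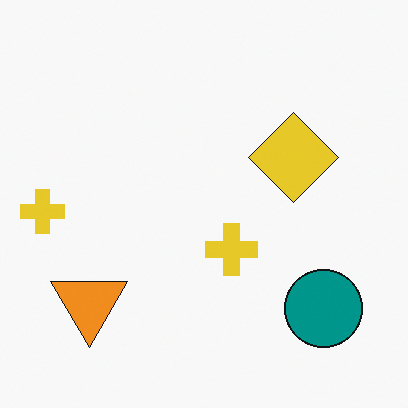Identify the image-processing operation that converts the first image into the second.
The transformation is: flipped vertically (top ↔ bottom).

The teal circle is in the top-right of the first image and the bottom-right of the second — shapes on opposite sides of the horizontal midline have swapped in a mirror flip.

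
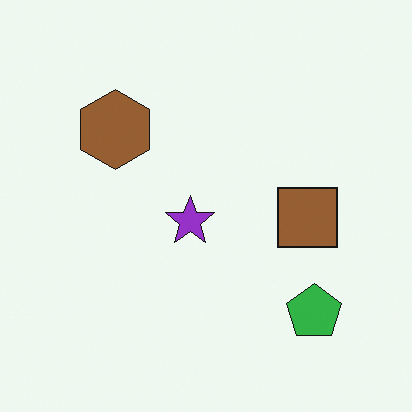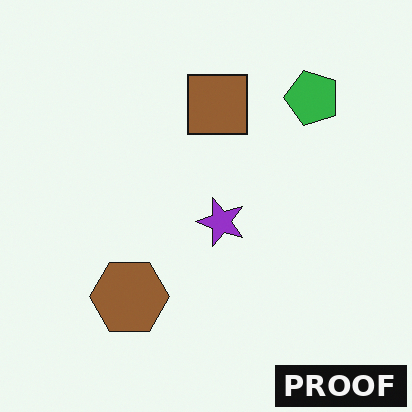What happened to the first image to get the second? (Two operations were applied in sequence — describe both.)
Rotated 90° counter-clockwise, then watermarked with the text "PROOF" in the lower-right corner.

The green pentagon sits in the bottom-right of the first image and the top-right of the second — consistent with a whole-image 90° counter-clockwise rotation. A dark label reading "PROOF" appears in the lower-right corner.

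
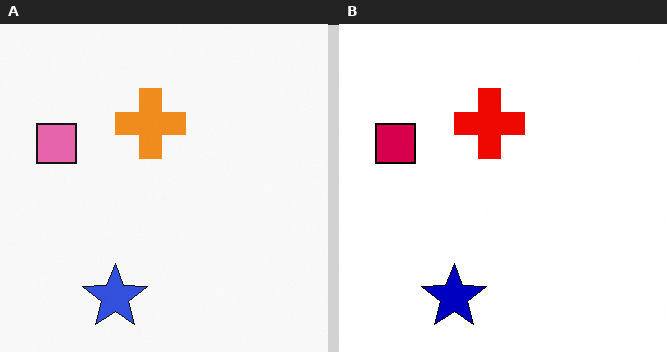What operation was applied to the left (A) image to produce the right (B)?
Given much higher contrast.

Tones are pushed away from mid-grey across the whole image — a global contrast change.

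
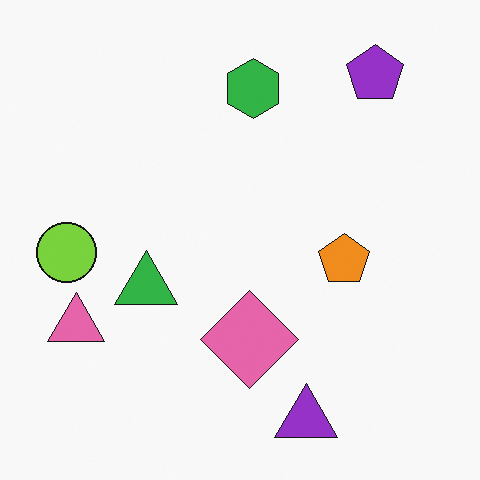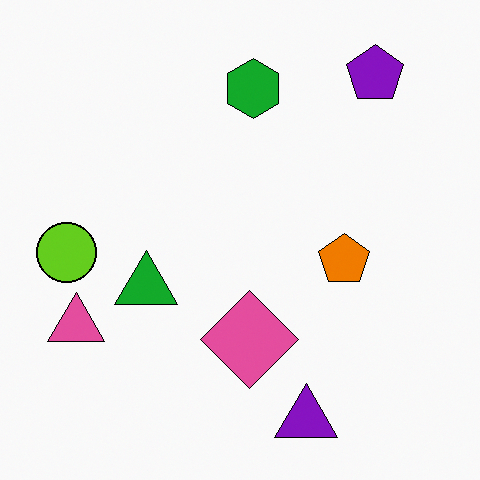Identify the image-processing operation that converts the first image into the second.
The image was given slightly increased contrast.

Tones are pushed away from mid-grey across the whole image — a global contrast change.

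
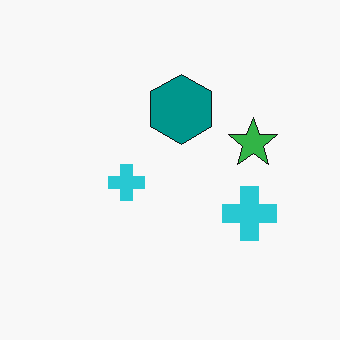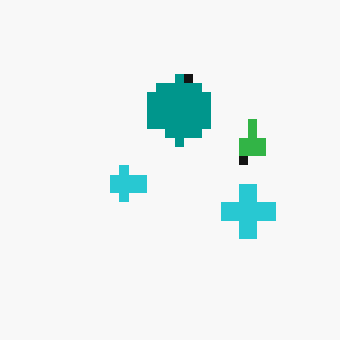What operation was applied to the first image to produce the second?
Heavily pixelated into large blocks.

Shapes are reduced to large square blocks; fine edges and outlines are lost — a downscale-then-upscale (mosaic) effect.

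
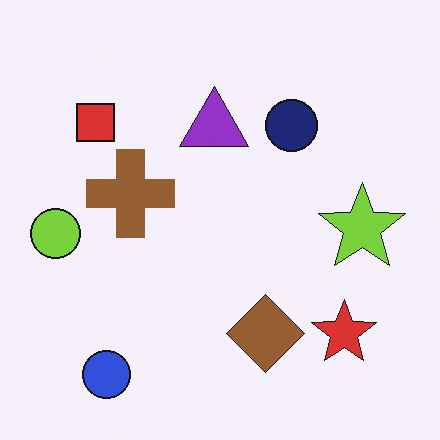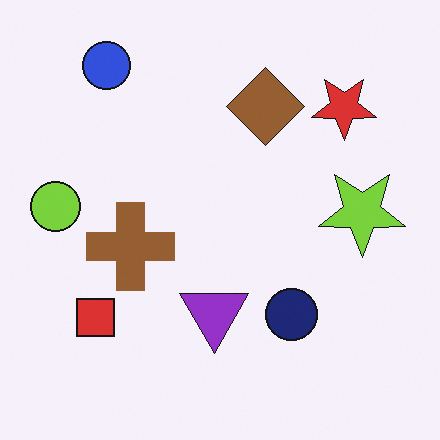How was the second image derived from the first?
The transformation is: flipped vertically (top ↔ bottom).

The blue circle is in the bottom-left of the first image and the top-left of the second — shapes on opposite sides of the horizontal midline have swapped in a mirror flip.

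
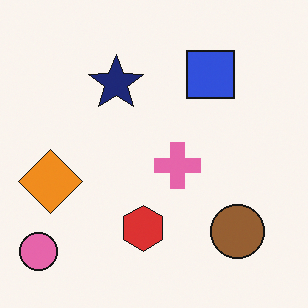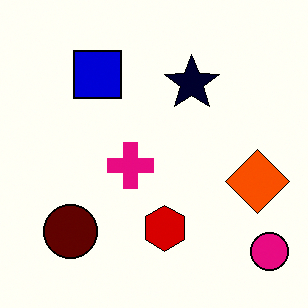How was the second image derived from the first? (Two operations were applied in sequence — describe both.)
The image was given much higher contrast, then flipped horizontally (left ↔ right).

Tones are pushed away from mid-grey across the whole image — a global contrast change. The pink circle is in the bottom-left of the first image and the bottom-right of the second — shapes on opposite sides of the vertical midline have swapped in a mirror flip.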